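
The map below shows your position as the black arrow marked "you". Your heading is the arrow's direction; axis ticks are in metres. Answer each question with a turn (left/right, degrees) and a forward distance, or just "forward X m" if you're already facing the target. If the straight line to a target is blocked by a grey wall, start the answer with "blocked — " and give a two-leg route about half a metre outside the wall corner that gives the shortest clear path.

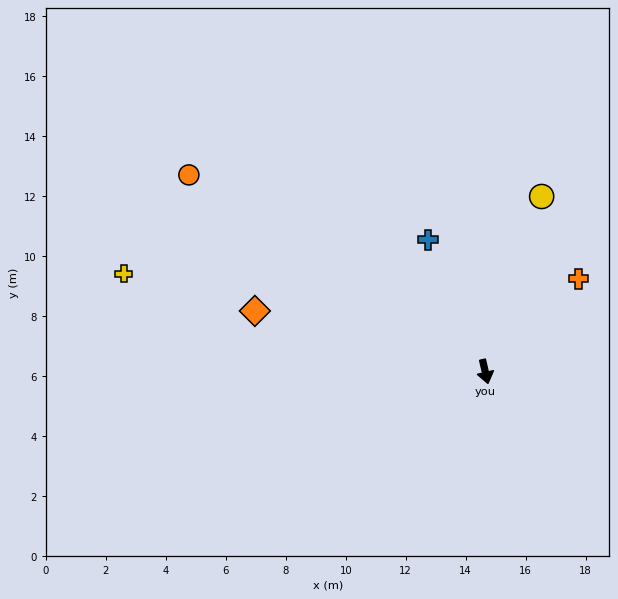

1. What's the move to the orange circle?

turn right 136°, forward 11.9 m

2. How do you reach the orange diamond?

turn right 118°, forward 7.9 m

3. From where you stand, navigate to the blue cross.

turn right 169°, forward 4.8 m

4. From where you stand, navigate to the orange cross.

turn left 122°, forward 4.4 m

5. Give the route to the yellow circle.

turn left 149°, forward 6.1 m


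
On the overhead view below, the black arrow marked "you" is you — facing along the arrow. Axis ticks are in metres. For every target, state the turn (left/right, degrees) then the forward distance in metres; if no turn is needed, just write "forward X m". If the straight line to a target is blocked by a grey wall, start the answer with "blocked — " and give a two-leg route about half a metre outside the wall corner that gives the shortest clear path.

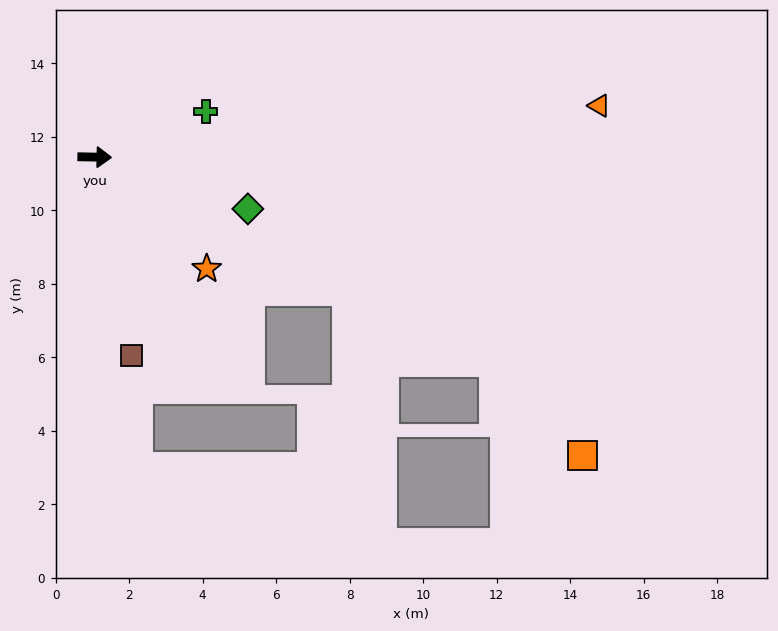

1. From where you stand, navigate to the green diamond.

turn right 18°, forward 4.4 m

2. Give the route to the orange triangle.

turn left 7°, forward 13.8 m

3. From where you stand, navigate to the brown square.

turn right 78°, forward 5.5 m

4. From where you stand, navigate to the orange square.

blocked — turn right 26°, forward 12.2 m, then turn right 19°, forward 3.5 m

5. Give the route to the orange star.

turn right 44°, forward 4.3 m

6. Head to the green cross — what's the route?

turn left 23°, forward 3.3 m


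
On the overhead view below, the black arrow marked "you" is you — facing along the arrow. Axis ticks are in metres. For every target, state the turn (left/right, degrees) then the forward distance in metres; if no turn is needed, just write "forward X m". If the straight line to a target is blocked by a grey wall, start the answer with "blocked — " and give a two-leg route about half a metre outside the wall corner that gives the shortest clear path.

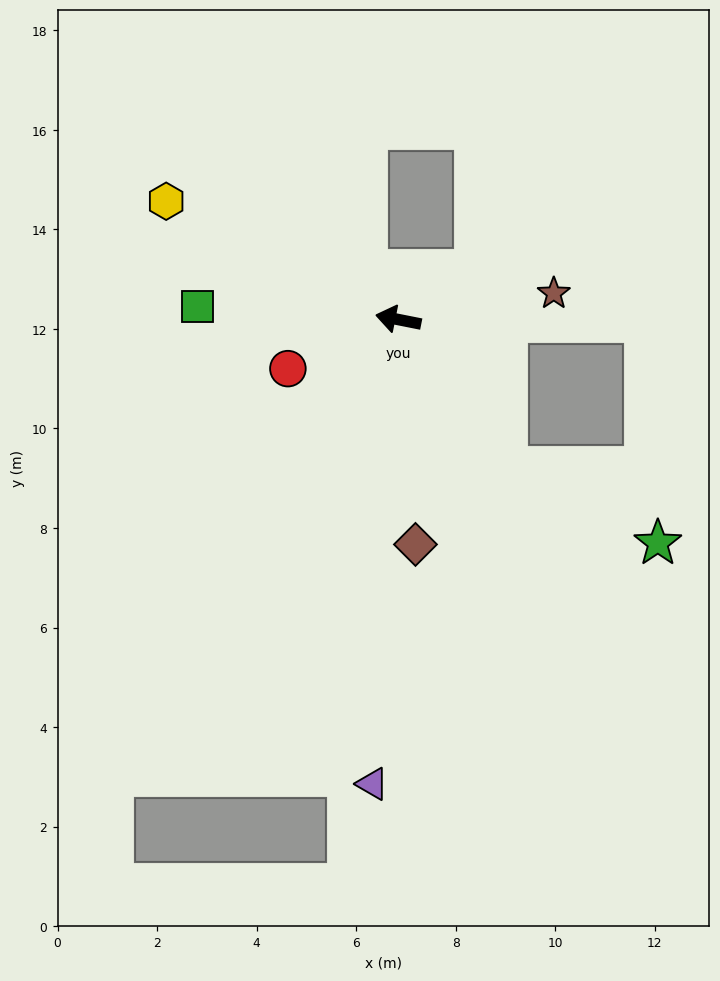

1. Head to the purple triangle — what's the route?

turn left 98°, forward 9.3 m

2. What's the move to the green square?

turn left 7°, forward 4.1 m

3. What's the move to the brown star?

turn right 159°, forward 3.2 m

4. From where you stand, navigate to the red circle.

turn left 35°, forward 2.4 m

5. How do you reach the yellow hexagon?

turn right 16°, forward 5.2 m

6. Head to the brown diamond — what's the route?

turn left 106°, forward 4.5 m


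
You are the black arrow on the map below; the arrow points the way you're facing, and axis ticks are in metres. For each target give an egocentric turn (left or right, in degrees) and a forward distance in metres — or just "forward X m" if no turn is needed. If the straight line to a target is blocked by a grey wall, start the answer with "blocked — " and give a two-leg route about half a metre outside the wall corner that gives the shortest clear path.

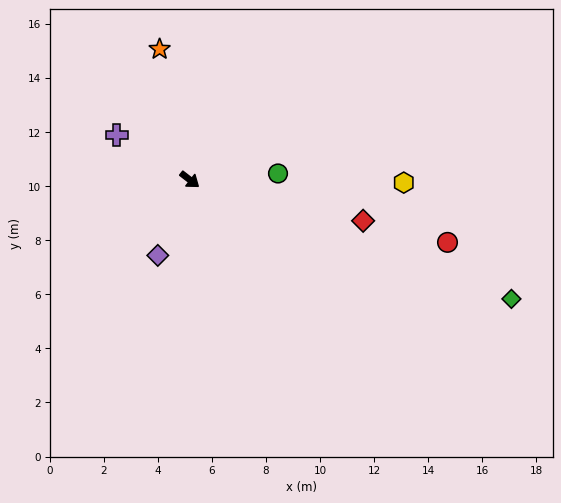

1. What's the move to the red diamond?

turn left 24°, forward 6.6 m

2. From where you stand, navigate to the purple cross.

turn right 174°, forward 3.2 m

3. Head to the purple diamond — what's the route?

turn right 75°, forward 3.0 m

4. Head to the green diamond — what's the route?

turn left 17°, forward 12.7 m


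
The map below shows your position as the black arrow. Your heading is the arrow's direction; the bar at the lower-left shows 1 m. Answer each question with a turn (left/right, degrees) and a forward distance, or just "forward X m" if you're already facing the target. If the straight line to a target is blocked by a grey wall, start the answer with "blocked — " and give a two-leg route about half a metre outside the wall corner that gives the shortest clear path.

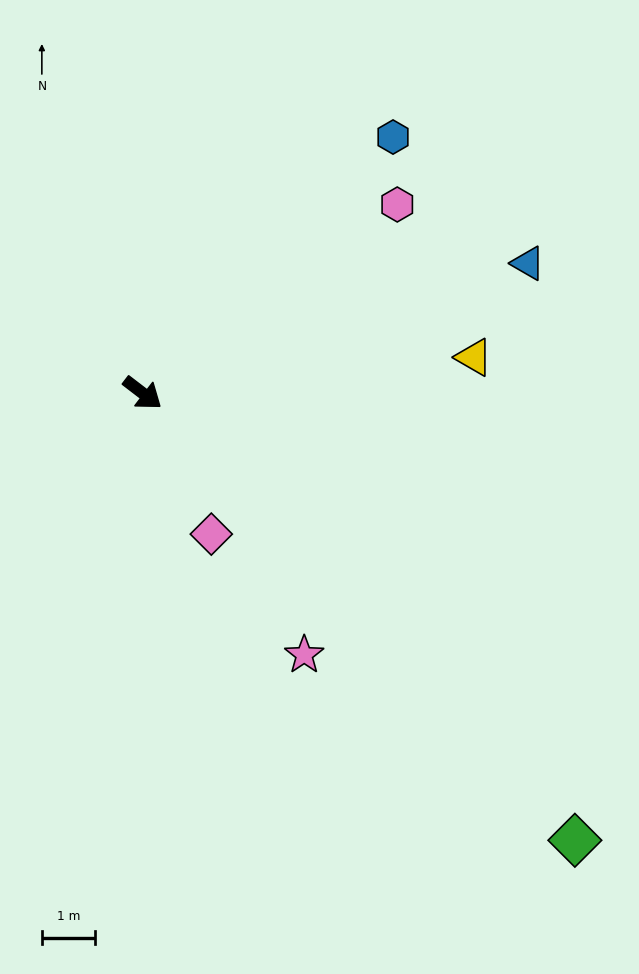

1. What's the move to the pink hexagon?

turn left 74°, forward 5.9 m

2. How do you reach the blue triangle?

turn left 56°, forward 7.6 m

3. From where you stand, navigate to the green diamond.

turn right 9°, forward 11.6 m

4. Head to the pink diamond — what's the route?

turn right 27°, forward 2.9 m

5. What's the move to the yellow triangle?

turn left 44°, forward 6.2 m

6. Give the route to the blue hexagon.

turn left 83°, forward 6.7 m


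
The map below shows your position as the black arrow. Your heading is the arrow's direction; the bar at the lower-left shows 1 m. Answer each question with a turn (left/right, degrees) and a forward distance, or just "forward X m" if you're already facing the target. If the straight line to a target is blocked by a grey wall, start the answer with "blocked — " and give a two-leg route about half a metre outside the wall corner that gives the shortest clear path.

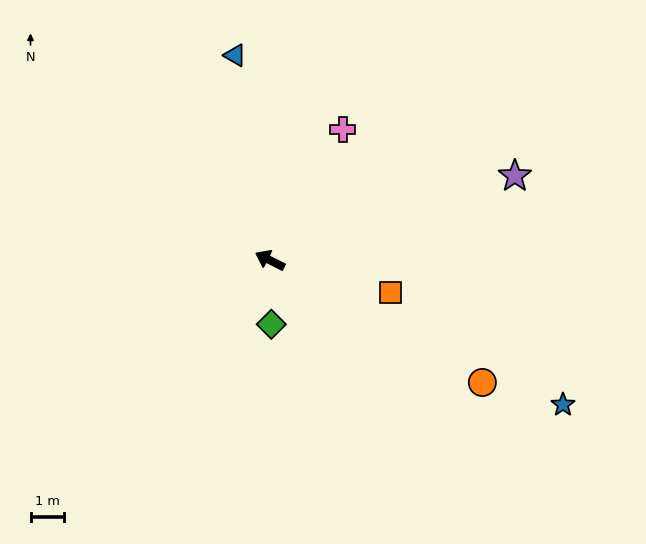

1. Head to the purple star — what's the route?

turn right 134°, forward 7.7 m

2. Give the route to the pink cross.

turn right 92°, forward 4.5 m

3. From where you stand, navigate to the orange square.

turn right 168°, forward 3.7 m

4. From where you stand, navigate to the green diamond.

turn left 118°, forward 1.9 m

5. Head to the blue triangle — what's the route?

turn right 54°, forward 6.2 m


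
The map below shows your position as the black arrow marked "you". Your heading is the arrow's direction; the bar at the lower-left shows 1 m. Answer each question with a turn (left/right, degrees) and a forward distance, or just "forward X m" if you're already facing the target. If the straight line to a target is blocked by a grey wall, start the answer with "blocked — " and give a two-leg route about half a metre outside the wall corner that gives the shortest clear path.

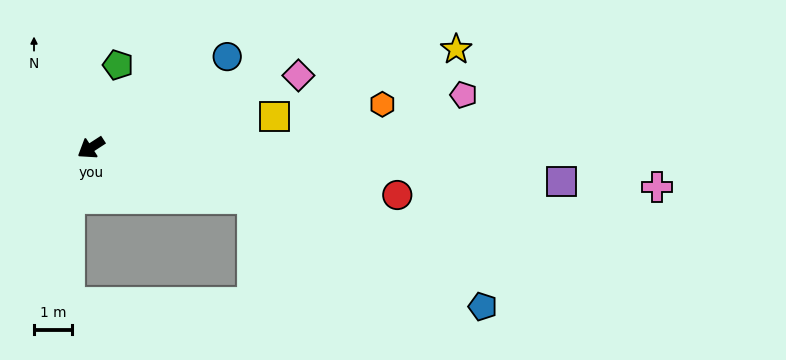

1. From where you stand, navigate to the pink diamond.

turn left 166°, forward 5.7 m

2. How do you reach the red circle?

turn left 138°, forward 8.1 m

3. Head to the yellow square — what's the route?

turn left 157°, forward 4.9 m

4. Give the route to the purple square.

turn left 143°, forward 12.3 m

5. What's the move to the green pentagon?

turn right 141°, forward 2.3 m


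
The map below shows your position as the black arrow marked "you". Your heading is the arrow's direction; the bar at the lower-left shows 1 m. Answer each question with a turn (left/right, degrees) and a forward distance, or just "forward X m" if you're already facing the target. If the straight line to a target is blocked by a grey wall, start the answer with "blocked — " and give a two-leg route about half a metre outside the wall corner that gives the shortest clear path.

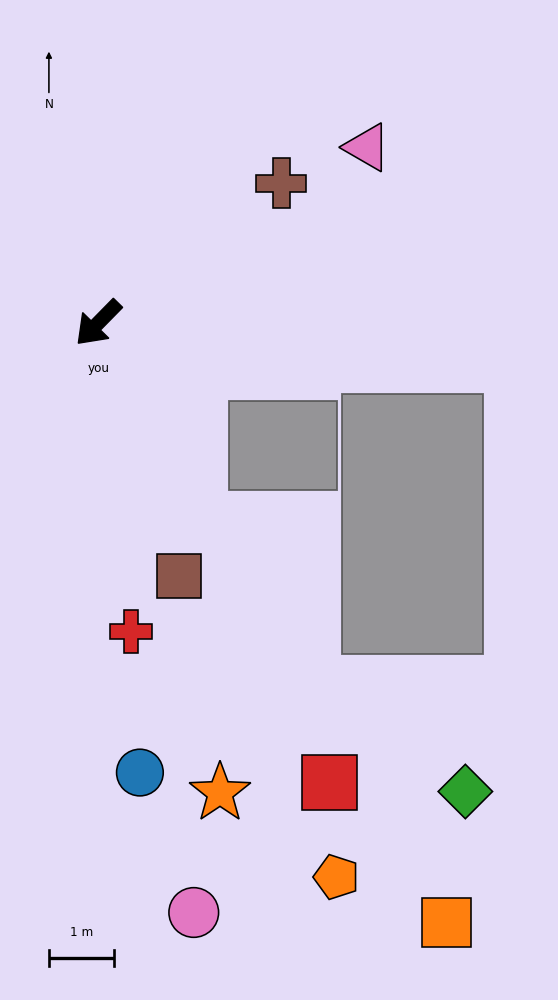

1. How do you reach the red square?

turn left 71°, forward 7.9 m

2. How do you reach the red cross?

turn left 51°, forward 4.7 m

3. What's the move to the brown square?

turn left 62°, forward 4.1 m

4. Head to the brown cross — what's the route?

turn left 172°, forward 3.5 m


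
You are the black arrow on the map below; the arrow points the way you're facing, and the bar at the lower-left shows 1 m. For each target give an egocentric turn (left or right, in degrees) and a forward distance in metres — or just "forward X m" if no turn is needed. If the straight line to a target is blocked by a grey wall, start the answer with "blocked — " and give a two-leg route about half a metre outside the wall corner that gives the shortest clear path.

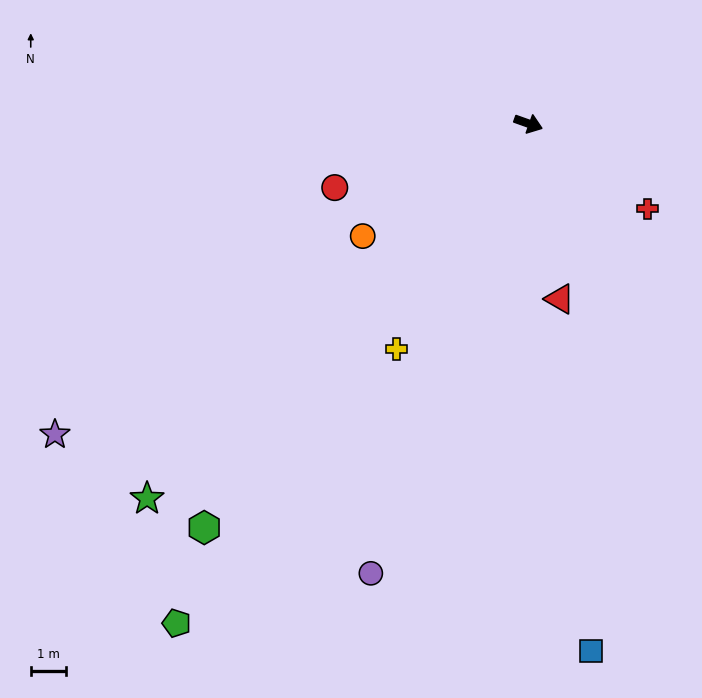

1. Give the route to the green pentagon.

turn right 106°, forward 17.3 m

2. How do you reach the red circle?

turn right 142°, forward 5.8 m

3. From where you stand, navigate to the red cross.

turn right 16°, forward 4.1 m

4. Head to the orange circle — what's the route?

turn right 126°, forward 5.7 m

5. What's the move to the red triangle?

turn right 60°, forward 5.0 m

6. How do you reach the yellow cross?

turn right 101°, forward 7.4 m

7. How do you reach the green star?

turn right 116°, forward 15.1 m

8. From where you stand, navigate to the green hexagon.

turn right 109°, forward 14.6 m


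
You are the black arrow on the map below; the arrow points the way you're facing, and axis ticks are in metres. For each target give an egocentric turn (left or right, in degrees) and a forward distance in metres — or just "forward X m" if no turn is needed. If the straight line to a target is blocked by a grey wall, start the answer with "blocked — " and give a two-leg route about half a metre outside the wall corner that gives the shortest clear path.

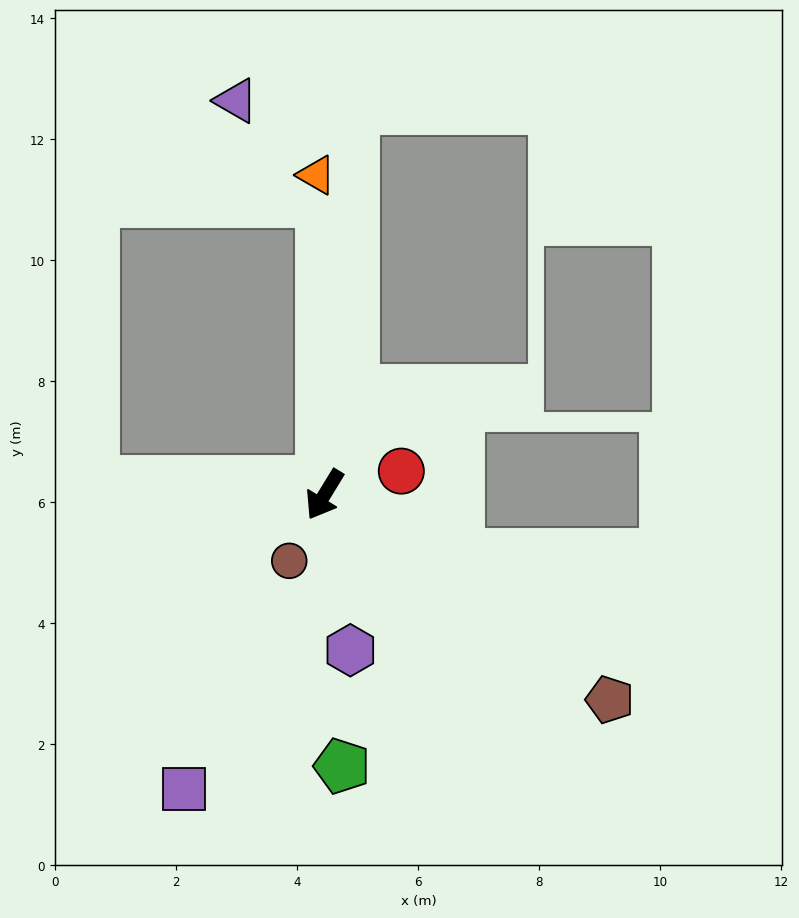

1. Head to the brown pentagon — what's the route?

turn left 86°, forward 5.8 m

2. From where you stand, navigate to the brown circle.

turn left 3°, forward 1.2 m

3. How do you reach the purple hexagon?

turn left 41°, forward 2.6 m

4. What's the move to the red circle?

turn left 138°, forward 1.3 m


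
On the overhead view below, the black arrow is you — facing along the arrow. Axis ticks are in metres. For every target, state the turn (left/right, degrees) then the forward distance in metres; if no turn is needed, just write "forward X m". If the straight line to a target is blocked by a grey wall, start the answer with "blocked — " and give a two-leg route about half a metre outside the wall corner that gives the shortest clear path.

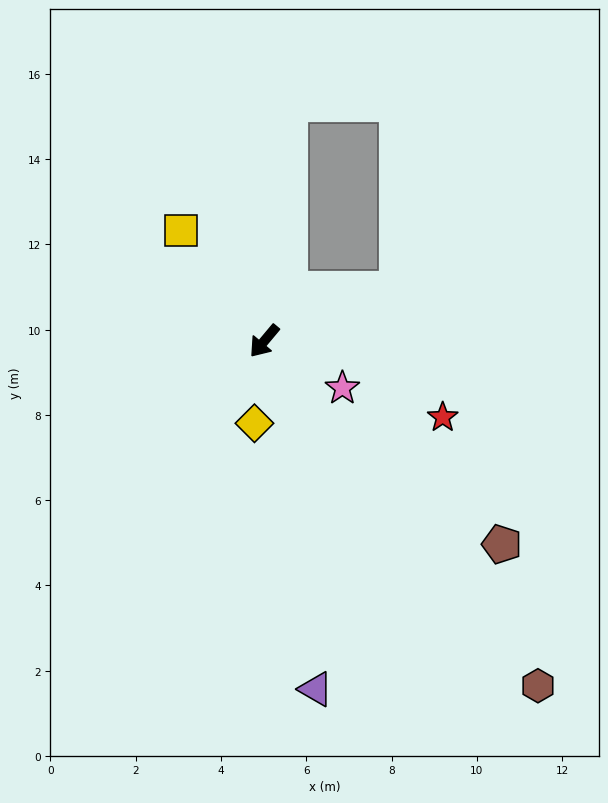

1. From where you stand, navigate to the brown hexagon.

turn left 78°, forward 10.3 m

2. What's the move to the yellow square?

turn right 103°, forward 3.2 m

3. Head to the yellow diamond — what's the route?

turn left 33°, forward 1.9 m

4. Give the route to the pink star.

turn left 99°, forward 2.1 m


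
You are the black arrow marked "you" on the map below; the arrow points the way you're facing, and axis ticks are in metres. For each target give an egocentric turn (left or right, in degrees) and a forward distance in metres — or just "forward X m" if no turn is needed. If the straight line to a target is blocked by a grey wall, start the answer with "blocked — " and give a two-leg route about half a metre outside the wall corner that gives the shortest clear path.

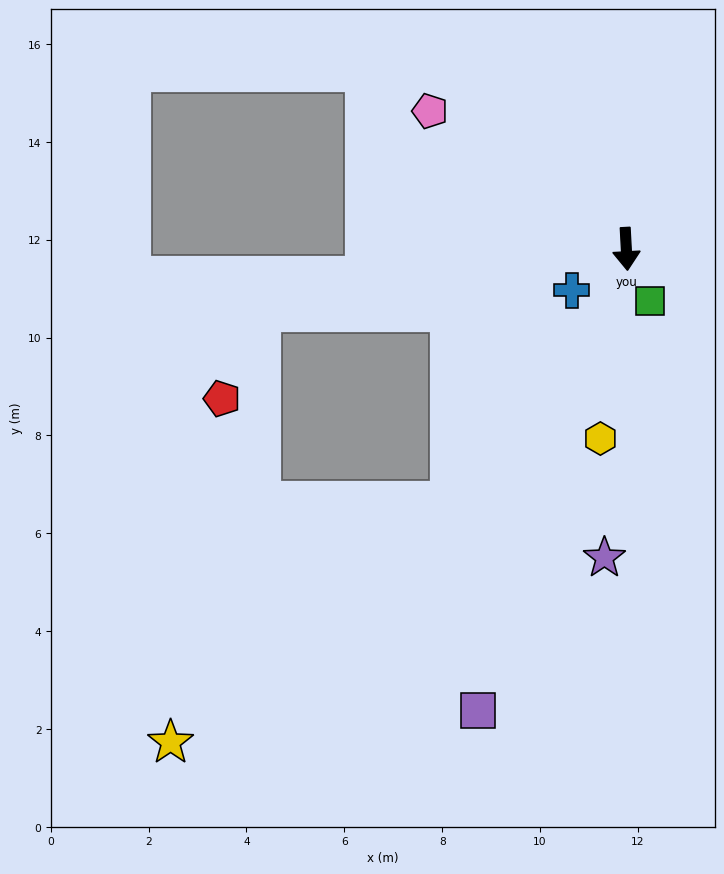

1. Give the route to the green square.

turn left 21°, forward 1.2 m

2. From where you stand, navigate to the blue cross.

turn right 56°, forward 1.4 m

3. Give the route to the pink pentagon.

turn right 128°, forward 4.9 m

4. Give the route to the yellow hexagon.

turn right 11°, forward 3.9 m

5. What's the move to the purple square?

turn right 21°, forward 9.9 m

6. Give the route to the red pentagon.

blocked — turn right 83°, forward 7.6 m, then turn left 56°, forward 2.0 m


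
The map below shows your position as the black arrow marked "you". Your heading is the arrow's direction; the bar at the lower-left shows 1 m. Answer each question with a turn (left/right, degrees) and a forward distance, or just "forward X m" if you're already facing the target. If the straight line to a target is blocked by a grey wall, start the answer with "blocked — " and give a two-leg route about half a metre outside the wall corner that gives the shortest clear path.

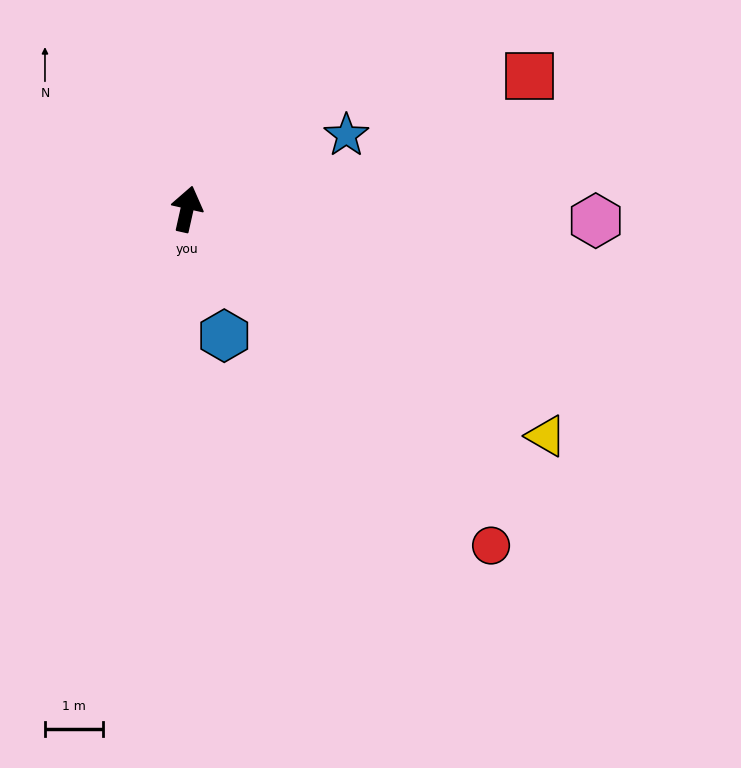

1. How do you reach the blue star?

turn right 53°, forward 3.0 m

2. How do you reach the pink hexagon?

turn right 79°, forward 7.0 m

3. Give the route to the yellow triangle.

turn right 110°, forward 7.3 m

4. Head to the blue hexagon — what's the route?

turn right 151°, forward 2.3 m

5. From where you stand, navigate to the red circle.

turn right 125°, forward 7.8 m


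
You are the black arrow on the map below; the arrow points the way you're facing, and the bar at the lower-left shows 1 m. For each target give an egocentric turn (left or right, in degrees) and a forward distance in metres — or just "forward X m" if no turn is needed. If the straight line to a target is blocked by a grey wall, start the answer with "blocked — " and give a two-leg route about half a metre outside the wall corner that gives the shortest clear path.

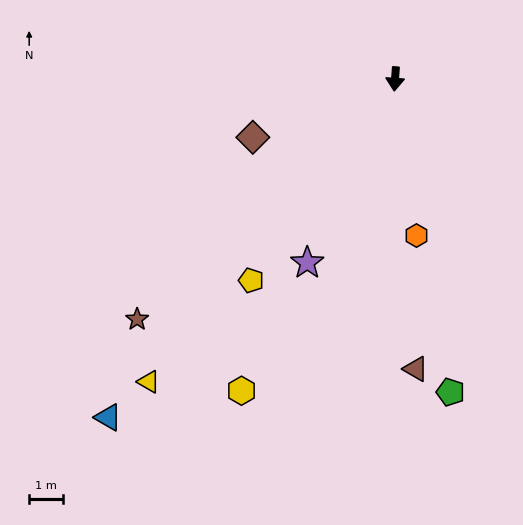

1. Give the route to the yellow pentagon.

turn right 32°, forward 7.4 m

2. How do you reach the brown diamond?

turn right 64°, forward 4.6 m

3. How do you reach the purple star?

turn right 22°, forward 6.1 m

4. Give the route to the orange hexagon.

turn left 12°, forward 4.7 m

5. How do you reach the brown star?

turn right 43°, forward 10.5 m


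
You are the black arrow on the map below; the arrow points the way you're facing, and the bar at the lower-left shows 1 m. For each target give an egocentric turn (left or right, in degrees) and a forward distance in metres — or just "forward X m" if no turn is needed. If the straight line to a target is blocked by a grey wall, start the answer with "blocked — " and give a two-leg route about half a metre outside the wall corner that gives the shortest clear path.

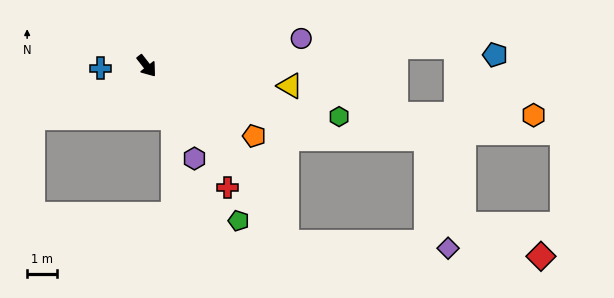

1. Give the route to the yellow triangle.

turn left 44°, forward 4.8 m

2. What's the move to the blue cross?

turn right 125°, forward 1.5 m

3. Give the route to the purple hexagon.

turn right 11°, forward 3.5 m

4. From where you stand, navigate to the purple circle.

turn left 62°, forward 5.3 m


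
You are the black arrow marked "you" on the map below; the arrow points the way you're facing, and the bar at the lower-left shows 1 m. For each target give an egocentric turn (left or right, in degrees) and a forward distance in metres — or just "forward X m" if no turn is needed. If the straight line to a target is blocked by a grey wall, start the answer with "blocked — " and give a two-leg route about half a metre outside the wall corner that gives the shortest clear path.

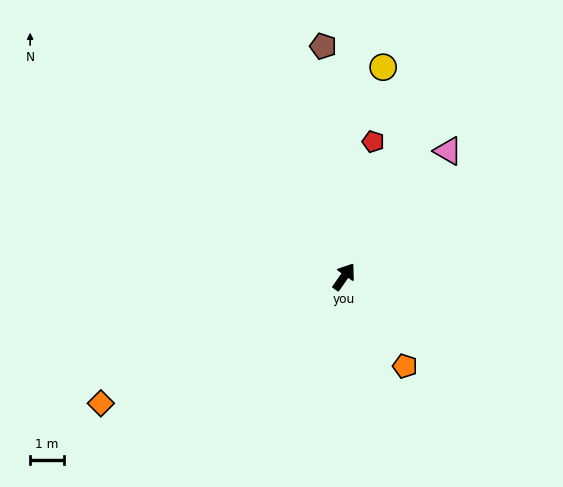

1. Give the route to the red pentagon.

turn left 23°, forward 4.1 m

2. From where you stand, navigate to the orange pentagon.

turn right 111°, forward 3.2 m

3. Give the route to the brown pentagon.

turn left 40°, forward 6.8 m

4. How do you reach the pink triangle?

turn right 5°, forward 4.8 m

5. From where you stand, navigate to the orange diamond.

turn left 152°, forward 8.1 m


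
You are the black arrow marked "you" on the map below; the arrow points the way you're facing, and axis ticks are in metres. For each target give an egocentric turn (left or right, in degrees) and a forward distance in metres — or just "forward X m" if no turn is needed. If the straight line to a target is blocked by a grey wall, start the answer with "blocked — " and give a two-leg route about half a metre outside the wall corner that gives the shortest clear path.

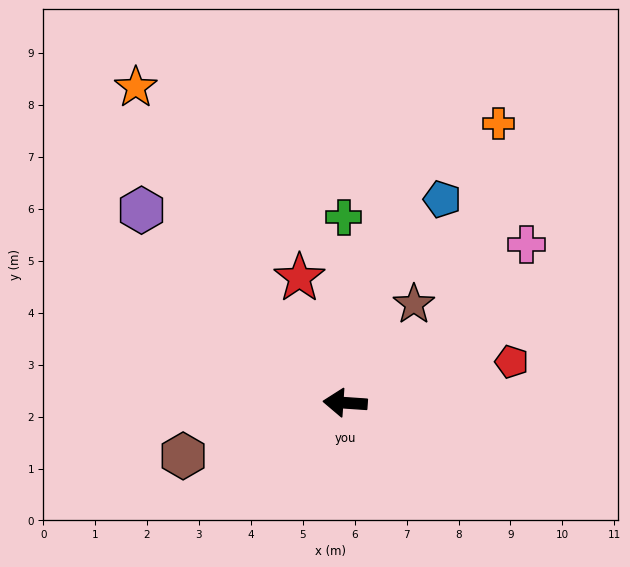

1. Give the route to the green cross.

turn right 86°, forward 3.6 m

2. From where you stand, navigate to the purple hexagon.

turn right 40°, forward 5.4 m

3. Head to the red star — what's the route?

turn right 66°, forward 2.6 m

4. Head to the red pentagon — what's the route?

turn right 162°, forward 3.3 m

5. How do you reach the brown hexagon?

turn left 22°, forward 3.3 m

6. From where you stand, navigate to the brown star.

turn right 121°, forward 2.3 m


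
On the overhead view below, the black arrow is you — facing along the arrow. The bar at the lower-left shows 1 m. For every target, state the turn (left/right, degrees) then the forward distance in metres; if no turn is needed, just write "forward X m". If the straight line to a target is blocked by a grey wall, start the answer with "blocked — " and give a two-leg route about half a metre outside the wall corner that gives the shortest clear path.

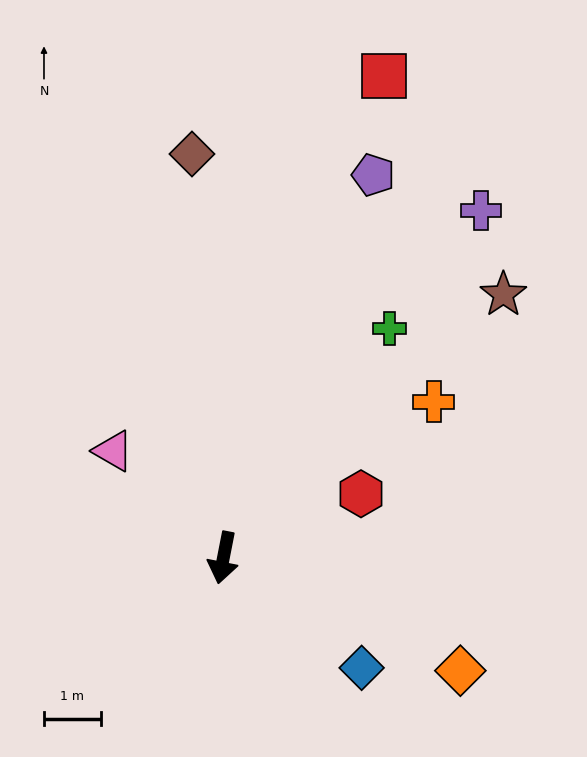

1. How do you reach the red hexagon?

turn left 126°, forward 2.7 m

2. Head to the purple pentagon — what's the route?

turn left 170°, forward 7.3 m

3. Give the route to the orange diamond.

turn left 76°, forward 4.6 m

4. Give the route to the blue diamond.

turn left 63°, forward 3.1 m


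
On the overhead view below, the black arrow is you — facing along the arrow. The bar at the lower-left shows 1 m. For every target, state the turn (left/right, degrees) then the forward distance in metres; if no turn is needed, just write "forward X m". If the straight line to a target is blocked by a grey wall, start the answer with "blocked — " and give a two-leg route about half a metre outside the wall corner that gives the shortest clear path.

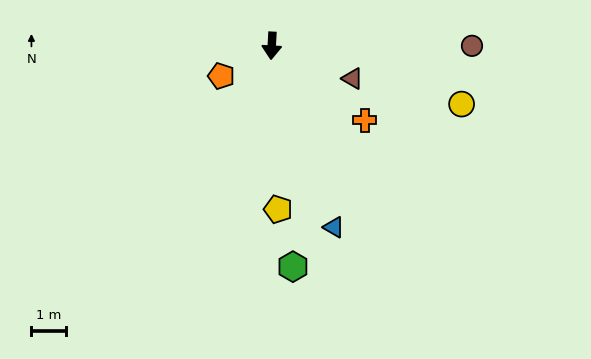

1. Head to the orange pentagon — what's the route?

turn right 56°, forward 1.7 m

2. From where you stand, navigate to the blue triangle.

turn left 22°, forward 5.5 m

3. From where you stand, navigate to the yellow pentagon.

turn left 5°, forward 4.7 m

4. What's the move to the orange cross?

turn left 55°, forward 3.4 m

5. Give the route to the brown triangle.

turn left 71°, forward 2.5 m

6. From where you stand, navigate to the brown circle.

turn left 93°, forward 5.7 m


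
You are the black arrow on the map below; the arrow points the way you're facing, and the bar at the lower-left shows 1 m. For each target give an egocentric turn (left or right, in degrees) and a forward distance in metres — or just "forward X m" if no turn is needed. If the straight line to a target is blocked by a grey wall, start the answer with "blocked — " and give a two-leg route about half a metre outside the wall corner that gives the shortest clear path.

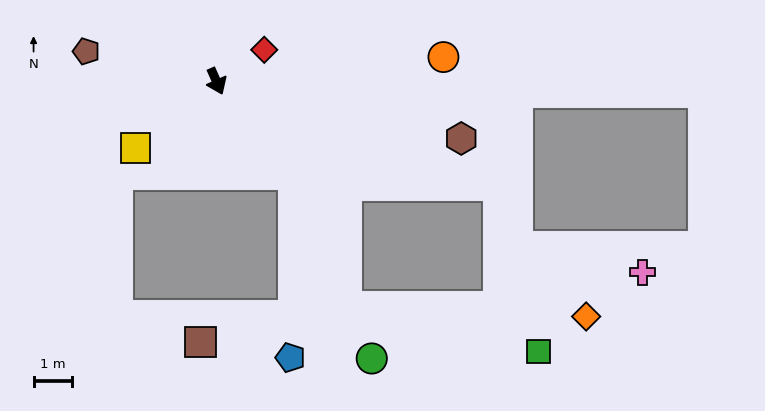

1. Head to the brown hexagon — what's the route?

turn left 53°, forward 6.6 m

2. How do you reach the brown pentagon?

turn right 127°, forward 3.5 m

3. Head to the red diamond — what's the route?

turn left 100°, forward 1.5 m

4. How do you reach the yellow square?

turn right 74°, forward 2.7 m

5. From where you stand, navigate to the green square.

blocked — turn left 46°, forward 7.9 m, then turn right 57°, forward 4.5 m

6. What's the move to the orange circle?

turn left 72°, forward 6.0 m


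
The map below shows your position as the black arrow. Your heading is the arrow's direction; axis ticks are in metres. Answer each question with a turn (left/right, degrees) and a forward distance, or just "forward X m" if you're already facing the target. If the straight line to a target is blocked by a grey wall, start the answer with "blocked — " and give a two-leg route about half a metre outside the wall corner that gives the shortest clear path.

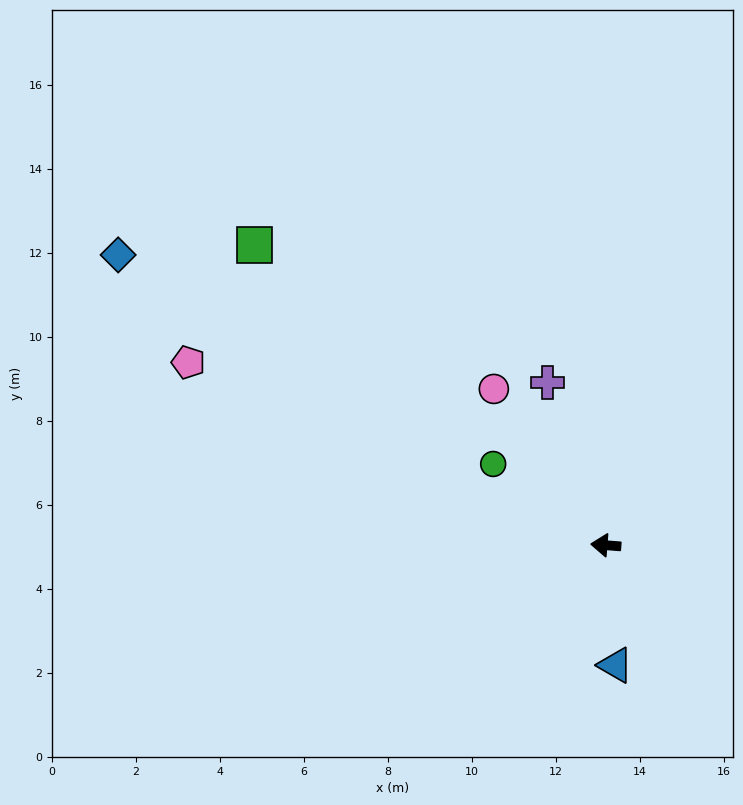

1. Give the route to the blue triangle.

turn left 99°, forward 2.9 m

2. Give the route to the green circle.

turn right 31°, forward 3.3 m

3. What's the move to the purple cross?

turn right 66°, forward 4.1 m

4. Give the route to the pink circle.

turn right 50°, forward 4.6 m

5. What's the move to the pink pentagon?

turn right 19°, forward 10.9 m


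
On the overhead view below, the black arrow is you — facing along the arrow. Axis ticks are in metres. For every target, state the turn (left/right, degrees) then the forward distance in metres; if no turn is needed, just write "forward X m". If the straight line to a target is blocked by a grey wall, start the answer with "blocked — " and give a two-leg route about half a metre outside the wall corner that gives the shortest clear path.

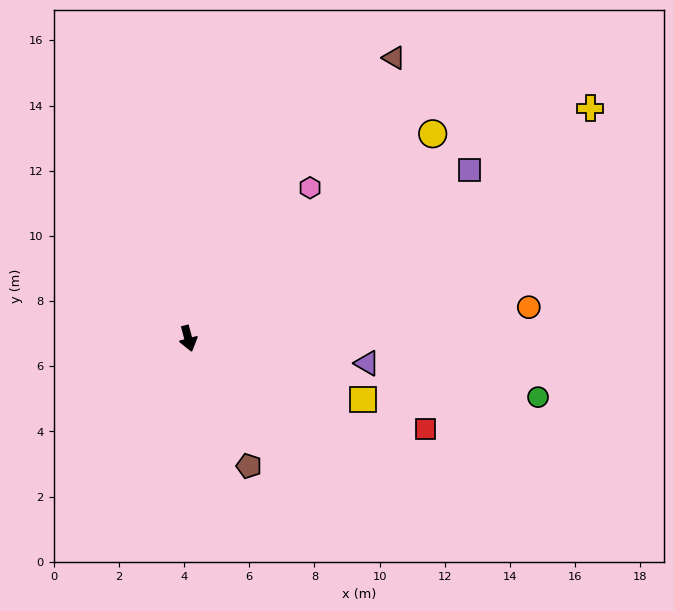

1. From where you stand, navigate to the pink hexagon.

turn left 126°, forward 5.9 m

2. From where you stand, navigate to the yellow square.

turn left 56°, forward 5.7 m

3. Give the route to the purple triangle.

turn left 67°, forward 5.5 m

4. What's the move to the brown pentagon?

turn left 11°, forward 4.3 m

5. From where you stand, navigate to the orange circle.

turn left 80°, forward 10.5 m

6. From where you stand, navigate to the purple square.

turn left 106°, forward 10.1 m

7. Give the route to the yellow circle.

turn left 115°, forward 9.8 m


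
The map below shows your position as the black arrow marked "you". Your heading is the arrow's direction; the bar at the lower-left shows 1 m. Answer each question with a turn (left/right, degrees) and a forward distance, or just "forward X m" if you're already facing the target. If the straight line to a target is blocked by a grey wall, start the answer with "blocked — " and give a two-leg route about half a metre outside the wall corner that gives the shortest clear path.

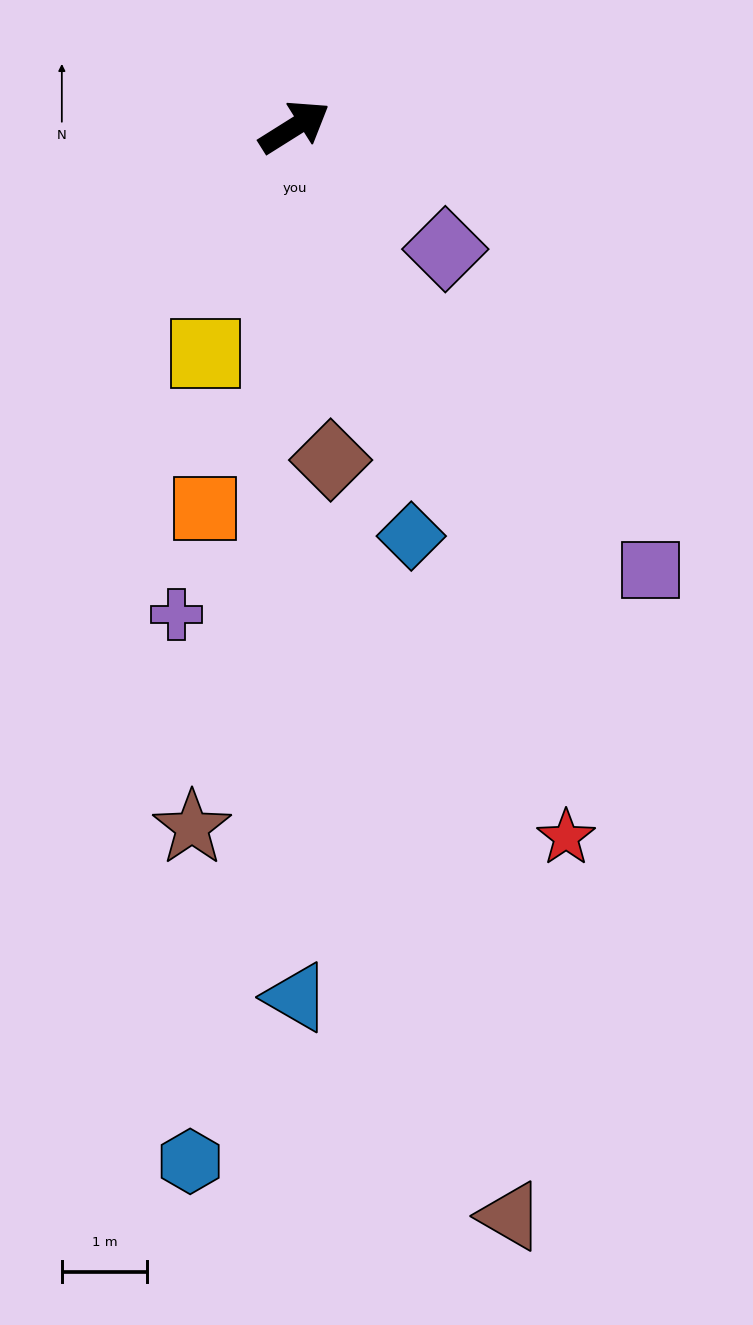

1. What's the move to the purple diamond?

turn right 71°, forward 2.3 m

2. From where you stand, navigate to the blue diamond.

turn right 106°, forward 5.0 m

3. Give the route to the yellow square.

turn right 144°, forward 2.9 m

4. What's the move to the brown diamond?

turn right 116°, forward 3.9 m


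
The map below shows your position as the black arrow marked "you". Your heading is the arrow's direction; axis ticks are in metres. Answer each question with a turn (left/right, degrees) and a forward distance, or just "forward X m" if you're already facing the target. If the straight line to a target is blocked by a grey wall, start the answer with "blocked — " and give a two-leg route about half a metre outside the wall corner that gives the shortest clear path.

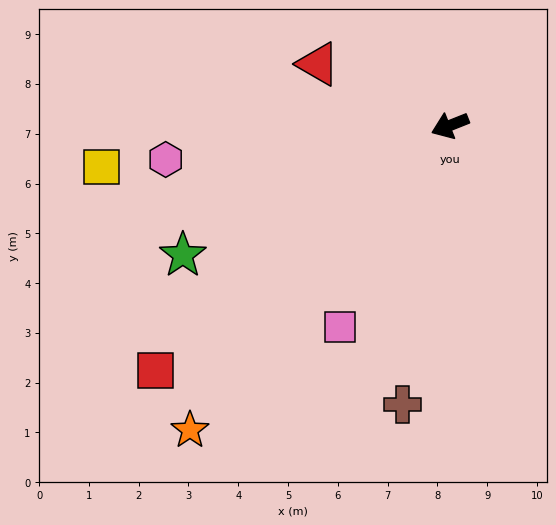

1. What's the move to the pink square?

turn left 40°, forward 4.6 m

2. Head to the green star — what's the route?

turn left 4°, forward 6.0 m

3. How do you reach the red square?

turn left 18°, forward 7.7 m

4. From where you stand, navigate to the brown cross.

turn left 59°, forward 5.7 m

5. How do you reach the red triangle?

turn right 47°, forward 2.9 m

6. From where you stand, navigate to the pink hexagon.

turn right 15°, forward 5.8 m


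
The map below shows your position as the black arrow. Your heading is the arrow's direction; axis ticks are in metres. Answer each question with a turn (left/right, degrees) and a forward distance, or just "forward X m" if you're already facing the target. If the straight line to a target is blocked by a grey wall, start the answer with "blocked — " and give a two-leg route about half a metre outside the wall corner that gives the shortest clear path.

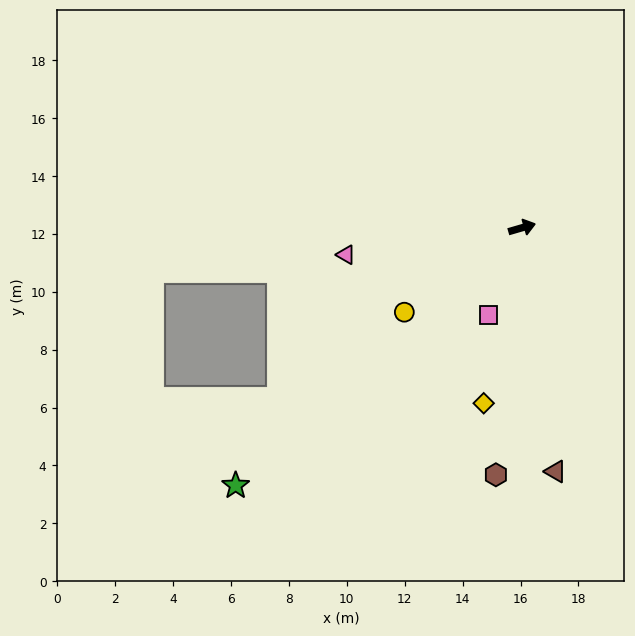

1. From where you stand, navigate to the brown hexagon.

turn right 112°, forward 8.6 m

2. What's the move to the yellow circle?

turn right 161°, forward 5.0 m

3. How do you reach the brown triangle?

turn right 98°, forward 8.5 m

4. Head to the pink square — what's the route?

turn right 127°, forward 3.2 m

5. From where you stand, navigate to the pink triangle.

turn left 173°, forward 6.1 m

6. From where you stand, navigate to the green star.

turn right 154°, forward 13.3 m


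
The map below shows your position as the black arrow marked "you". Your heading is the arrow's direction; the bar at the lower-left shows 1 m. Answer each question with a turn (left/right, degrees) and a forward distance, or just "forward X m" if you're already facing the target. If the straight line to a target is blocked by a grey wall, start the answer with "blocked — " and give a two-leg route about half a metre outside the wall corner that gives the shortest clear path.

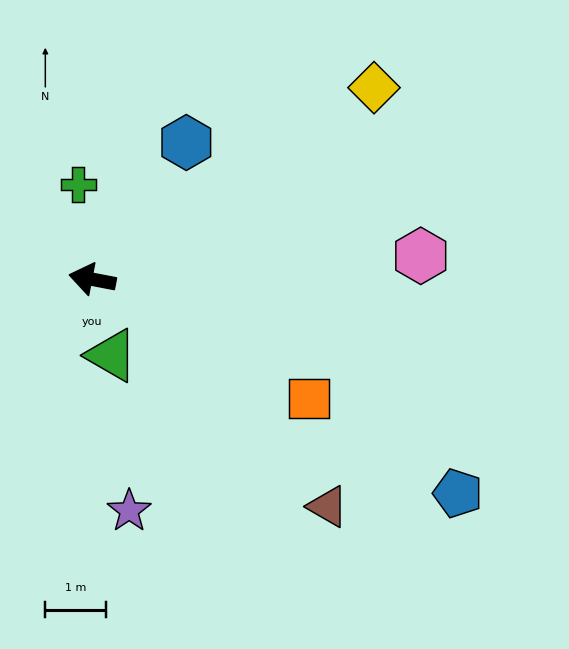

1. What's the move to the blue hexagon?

turn right 114°, forward 2.7 m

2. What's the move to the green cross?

turn right 71°, forward 1.6 m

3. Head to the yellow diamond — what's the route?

turn right 135°, forward 5.6 m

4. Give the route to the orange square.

turn left 162°, forward 4.1 m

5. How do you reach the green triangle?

turn left 115°, forward 1.3 m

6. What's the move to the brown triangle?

turn left 147°, forward 5.4 m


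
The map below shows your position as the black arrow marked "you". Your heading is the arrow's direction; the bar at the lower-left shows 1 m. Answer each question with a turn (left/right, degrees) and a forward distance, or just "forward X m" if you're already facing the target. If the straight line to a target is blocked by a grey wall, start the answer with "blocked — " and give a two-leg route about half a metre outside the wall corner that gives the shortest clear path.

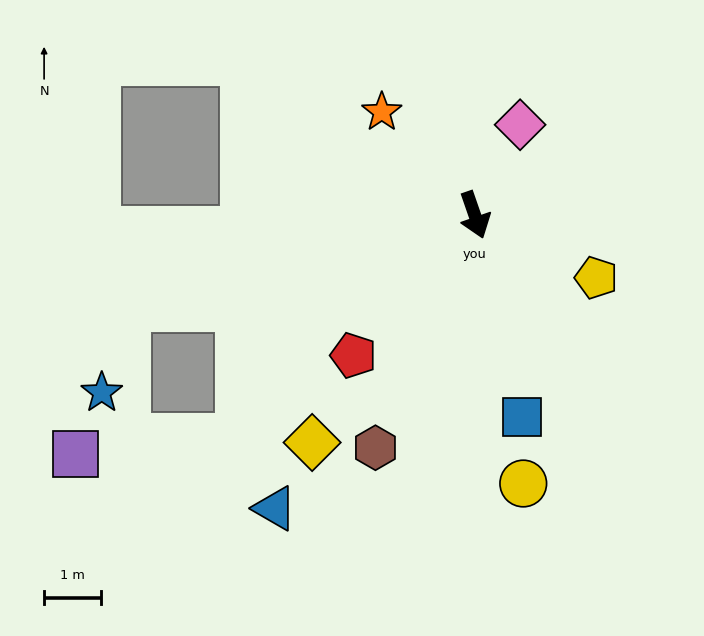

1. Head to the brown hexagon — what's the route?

turn right 42°, forward 4.5 m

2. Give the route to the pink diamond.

turn left 134°, forward 1.8 m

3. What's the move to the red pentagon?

turn right 60°, forward 3.3 m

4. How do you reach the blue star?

blocked — turn right 94°, forward 6.4 m, then turn left 58°, forward 1.6 m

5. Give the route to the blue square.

turn right 6°, forward 3.7 m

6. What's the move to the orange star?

turn right 157°, forward 2.5 m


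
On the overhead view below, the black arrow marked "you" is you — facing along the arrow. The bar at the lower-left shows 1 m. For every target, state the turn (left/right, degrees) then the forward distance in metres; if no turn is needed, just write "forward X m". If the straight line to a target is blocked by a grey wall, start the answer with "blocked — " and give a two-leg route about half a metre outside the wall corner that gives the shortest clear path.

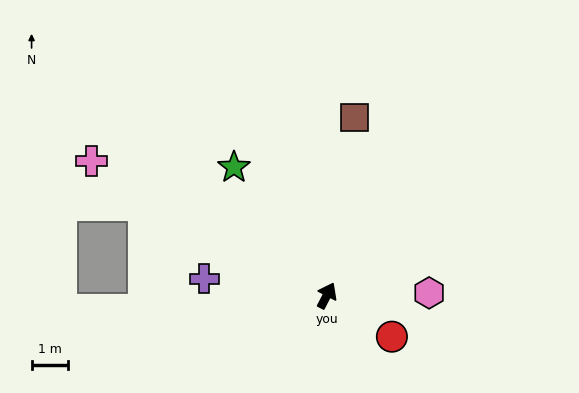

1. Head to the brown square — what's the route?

turn left 19°, forward 5.0 m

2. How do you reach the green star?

turn left 63°, forward 4.4 m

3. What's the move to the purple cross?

turn left 109°, forward 3.4 m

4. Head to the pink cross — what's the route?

turn left 88°, forward 7.5 m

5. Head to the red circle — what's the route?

turn right 95°, forward 2.1 m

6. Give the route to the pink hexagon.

turn right 61°, forward 2.8 m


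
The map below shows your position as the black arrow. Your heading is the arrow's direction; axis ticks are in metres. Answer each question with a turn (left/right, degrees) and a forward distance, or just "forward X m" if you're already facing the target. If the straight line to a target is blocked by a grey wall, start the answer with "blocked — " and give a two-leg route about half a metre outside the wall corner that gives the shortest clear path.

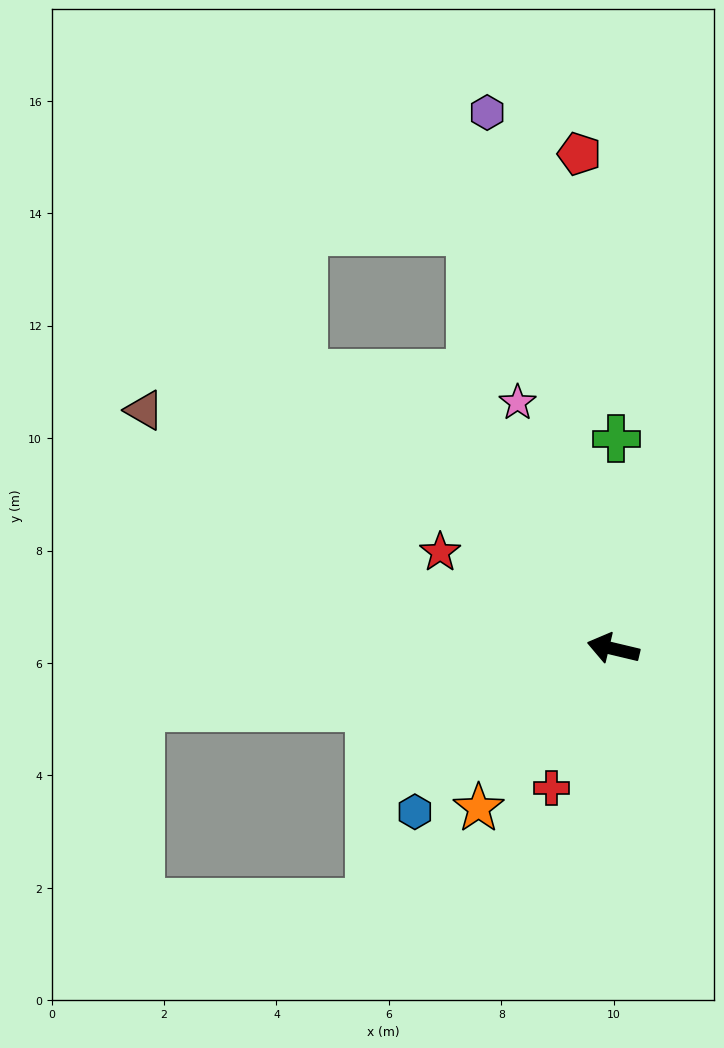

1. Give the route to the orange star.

turn left 63°, forward 3.7 m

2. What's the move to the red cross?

turn left 79°, forward 2.7 m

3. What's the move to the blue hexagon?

turn left 53°, forward 4.6 m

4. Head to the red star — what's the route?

turn right 16°, forward 3.5 m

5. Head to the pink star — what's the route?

turn right 55°, forward 4.7 m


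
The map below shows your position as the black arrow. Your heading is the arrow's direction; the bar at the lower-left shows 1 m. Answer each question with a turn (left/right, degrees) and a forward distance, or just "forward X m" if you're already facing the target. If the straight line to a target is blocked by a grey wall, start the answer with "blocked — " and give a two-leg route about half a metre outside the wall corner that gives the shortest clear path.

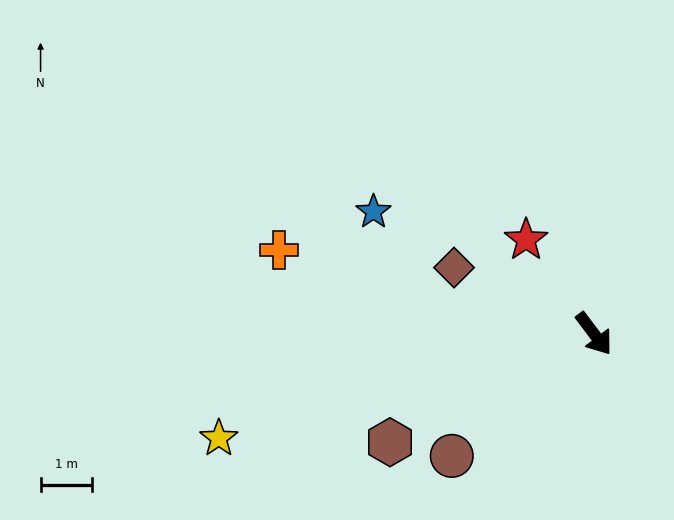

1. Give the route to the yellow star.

turn right 111°, forward 7.5 m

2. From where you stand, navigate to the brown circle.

turn right 86°, forward 3.6 m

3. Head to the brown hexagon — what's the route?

turn right 99°, forward 4.5 m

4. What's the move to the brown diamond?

turn right 152°, forward 3.0 m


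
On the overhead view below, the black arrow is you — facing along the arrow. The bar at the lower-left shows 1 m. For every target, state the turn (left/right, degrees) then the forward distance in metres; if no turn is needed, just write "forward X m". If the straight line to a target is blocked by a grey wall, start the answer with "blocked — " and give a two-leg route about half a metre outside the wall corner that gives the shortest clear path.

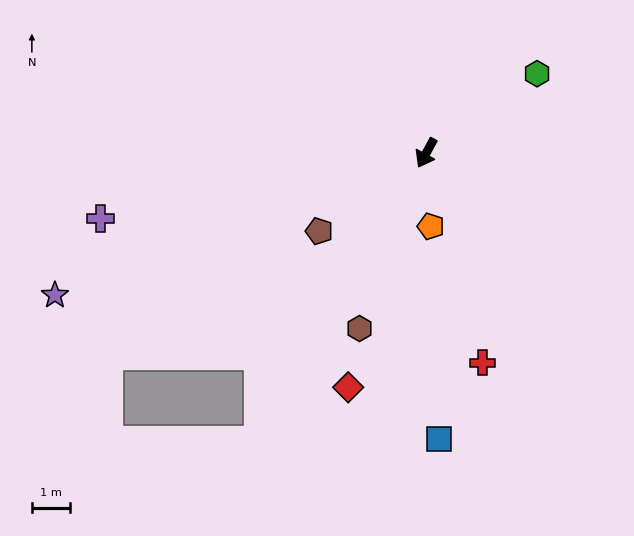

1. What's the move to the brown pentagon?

turn right 25°, forward 3.5 m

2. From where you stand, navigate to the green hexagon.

turn left 154°, forward 3.6 m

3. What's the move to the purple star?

turn right 40°, forward 10.5 m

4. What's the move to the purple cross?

turn right 50°, forward 8.8 m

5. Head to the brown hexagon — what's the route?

turn left 8°, forward 5.0 m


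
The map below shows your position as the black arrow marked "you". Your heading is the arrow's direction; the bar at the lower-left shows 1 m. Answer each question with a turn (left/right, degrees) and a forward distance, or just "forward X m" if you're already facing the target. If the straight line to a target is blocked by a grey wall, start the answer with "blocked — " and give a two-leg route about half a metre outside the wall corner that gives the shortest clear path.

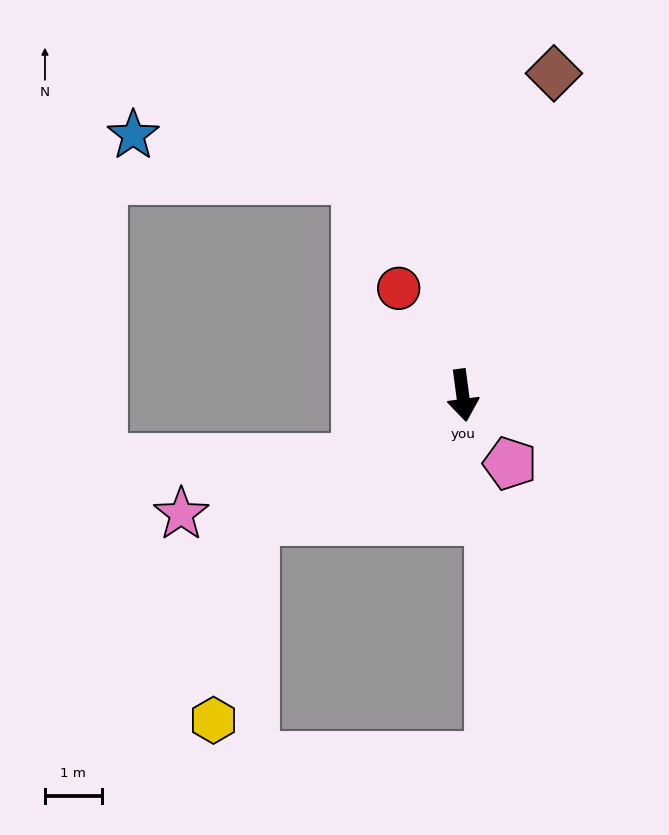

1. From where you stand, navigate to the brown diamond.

turn left 157°, forward 5.9 m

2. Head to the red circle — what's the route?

turn right 157°, forward 2.2 m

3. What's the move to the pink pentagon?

turn left 27°, forward 1.5 m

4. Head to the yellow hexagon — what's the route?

blocked — turn right 66°, forward 4.3 m, then turn left 46°, forward 3.6 m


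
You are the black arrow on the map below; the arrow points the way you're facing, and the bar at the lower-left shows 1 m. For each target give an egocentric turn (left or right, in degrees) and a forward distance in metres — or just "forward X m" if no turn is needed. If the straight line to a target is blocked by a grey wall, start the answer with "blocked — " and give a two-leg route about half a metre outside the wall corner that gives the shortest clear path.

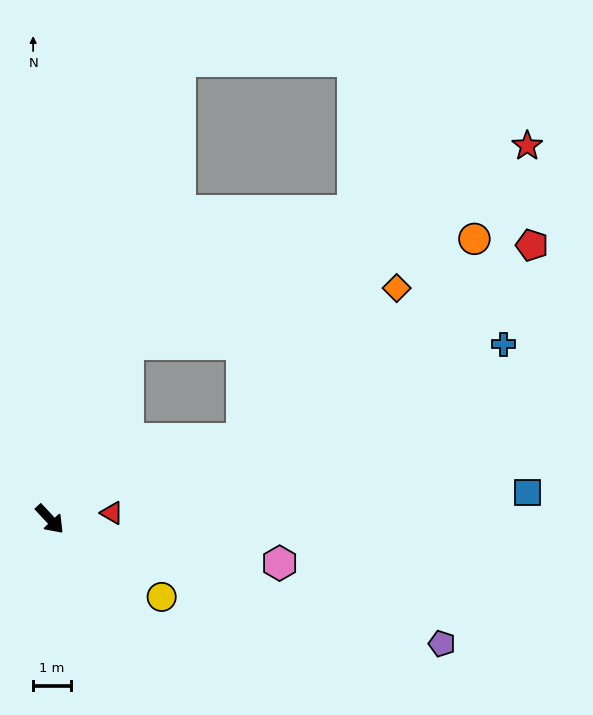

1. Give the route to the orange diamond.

blocked — turn left 113°, forward 5.1 m, then turn right 54°, forward 7.3 m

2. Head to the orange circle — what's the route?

blocked — turn left 113°, forward 5.1 m, then turn right 49°, forward 9.6 m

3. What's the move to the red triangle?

turn left 53°, forward 1.7 m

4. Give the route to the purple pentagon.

turn left 29°, forward 10.9 m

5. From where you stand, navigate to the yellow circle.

turn left 12°, forward 3.6 m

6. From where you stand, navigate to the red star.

blocked — turn left 113°, forward 5.1 m, then turn right 40°, forward 11.8 m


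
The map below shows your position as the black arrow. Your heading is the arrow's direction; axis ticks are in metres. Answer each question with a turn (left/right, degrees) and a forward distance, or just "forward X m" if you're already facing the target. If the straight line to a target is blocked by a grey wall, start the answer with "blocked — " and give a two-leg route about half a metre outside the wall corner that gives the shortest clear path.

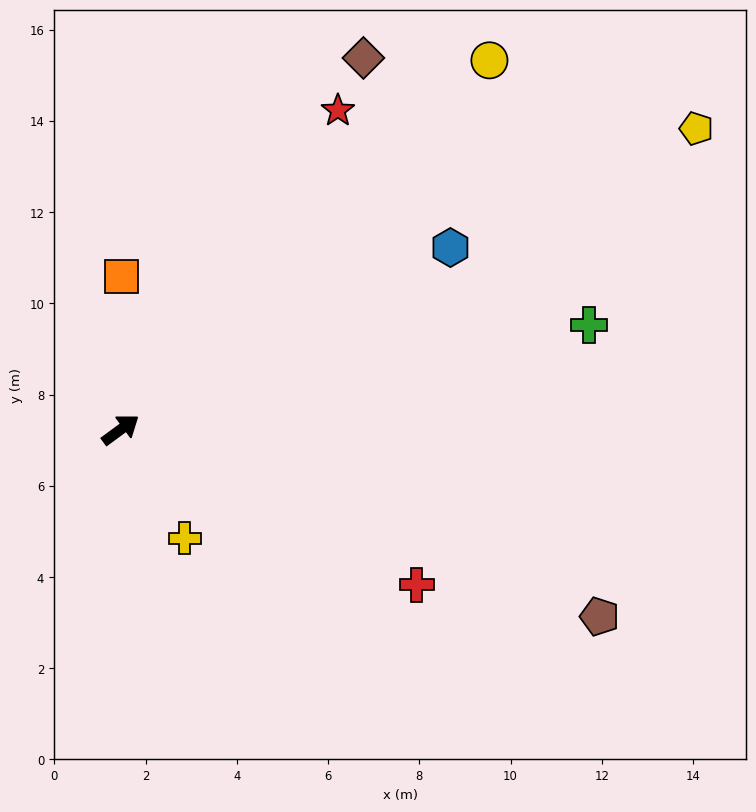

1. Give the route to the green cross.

turn right 24°, forward 10.5 m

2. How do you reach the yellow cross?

turn right 96°, forward 2.8 m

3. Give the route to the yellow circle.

turn left 9°, forward 11.4 m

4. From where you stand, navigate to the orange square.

turn left 53°, forward 3.4 m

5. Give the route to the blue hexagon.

turn right 7°, forward 8.3 m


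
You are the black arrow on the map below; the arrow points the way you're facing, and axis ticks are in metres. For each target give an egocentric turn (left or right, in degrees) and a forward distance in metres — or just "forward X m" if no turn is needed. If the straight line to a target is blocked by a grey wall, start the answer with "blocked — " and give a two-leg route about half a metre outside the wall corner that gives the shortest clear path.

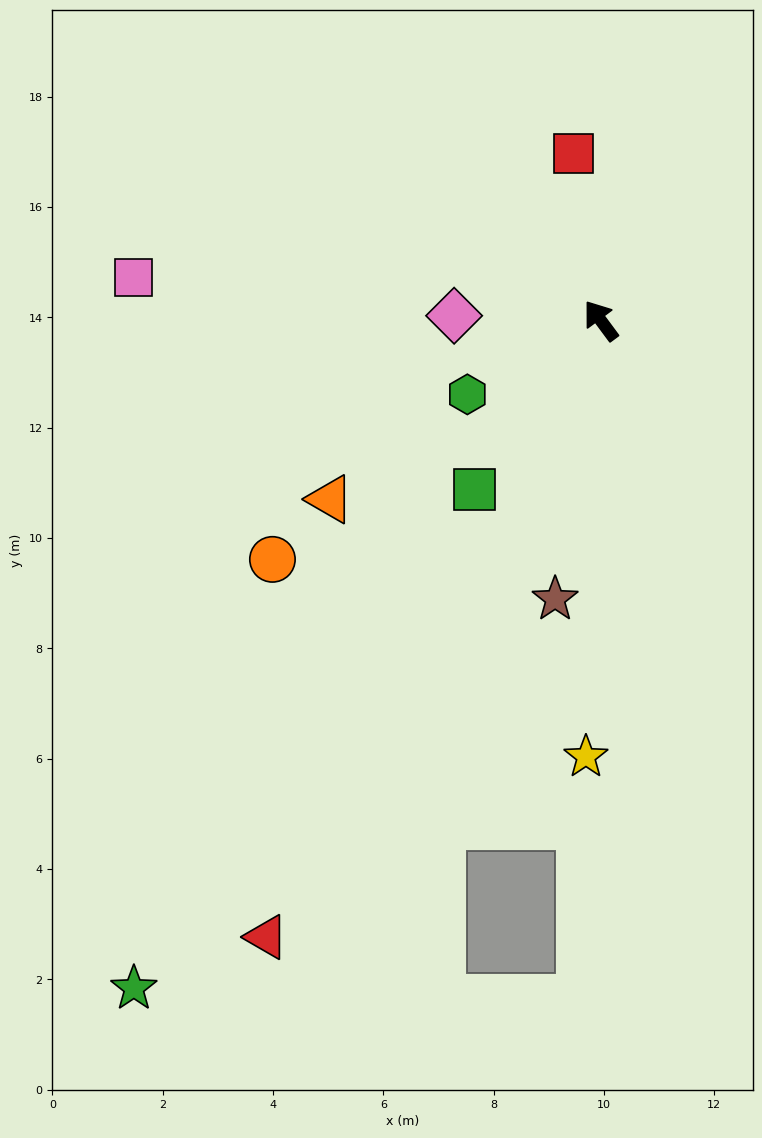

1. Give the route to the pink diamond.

turn left 52°, forward 2.7 m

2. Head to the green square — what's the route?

turn left 107°, forward 3.8 m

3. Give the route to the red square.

turn right 27°, forward 3.1 m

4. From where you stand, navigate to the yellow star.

turn left 142°, forward 7.9 m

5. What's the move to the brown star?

turn left 134°, forward 5.1 m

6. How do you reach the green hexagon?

turn left 82°, forward 2.8 m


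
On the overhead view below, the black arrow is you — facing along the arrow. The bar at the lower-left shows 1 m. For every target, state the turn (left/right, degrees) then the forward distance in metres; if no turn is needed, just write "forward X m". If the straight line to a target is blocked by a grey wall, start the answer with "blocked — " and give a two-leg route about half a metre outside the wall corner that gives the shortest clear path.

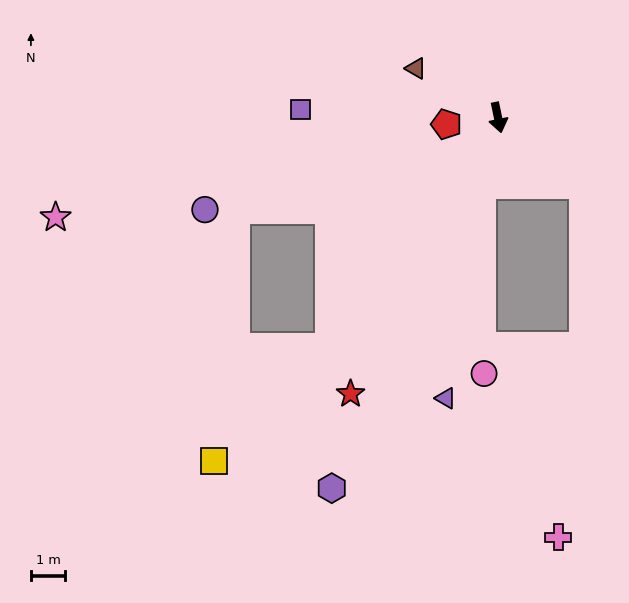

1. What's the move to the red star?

turn right 40°, forward 9.1 m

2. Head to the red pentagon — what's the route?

turn right 94°, forward 1.5 m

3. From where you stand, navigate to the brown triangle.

turn right 133°, forward 2.8 m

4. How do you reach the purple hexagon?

turn right 36°, forward 11.8 m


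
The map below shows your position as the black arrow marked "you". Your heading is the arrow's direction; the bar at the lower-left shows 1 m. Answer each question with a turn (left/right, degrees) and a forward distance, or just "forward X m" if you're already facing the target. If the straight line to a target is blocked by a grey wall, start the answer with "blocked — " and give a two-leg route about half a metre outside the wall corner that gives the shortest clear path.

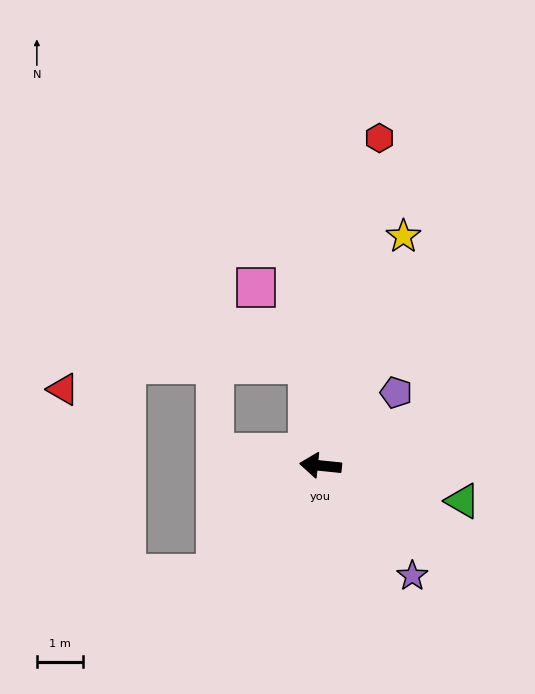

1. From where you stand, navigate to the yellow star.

turn right 104°, forward 5.3 m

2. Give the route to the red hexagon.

turn right 94°, forward 7.2 m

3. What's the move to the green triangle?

turn left 172°, forward 3.2 m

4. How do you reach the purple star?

turn left 136°, forward 3.1 m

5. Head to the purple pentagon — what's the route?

turn right 130°, forward 2.3 m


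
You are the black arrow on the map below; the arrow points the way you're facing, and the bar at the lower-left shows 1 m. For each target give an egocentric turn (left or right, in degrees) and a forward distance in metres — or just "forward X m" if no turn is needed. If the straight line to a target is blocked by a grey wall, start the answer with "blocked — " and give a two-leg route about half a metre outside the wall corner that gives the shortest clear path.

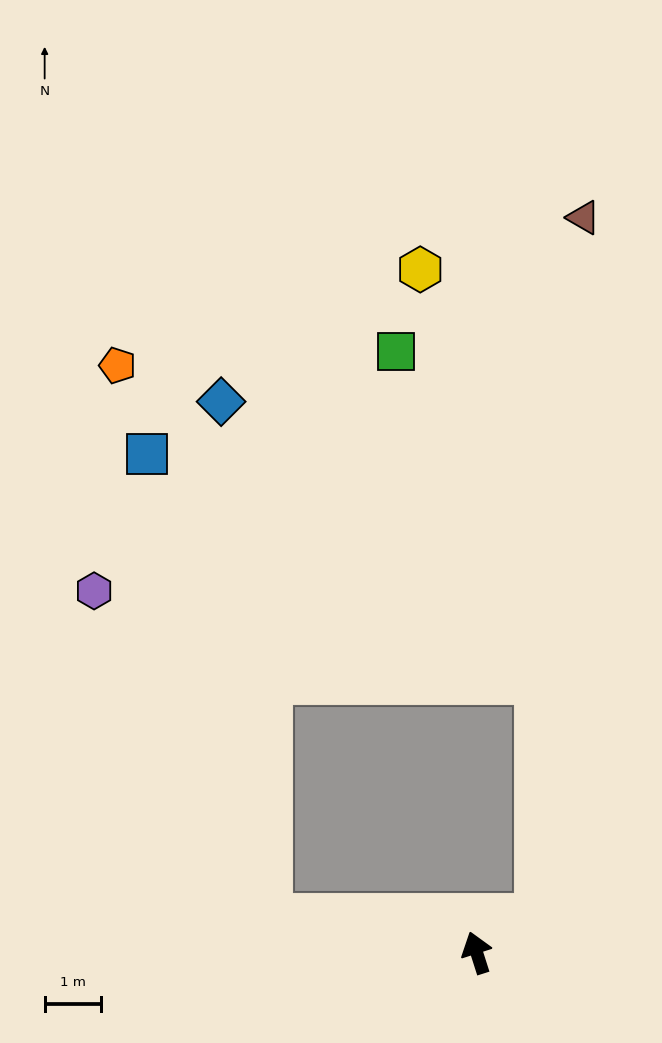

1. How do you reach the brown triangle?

blocked — turn right 78°, forward 1.3 m, then turn left 57°, forward 12.4 m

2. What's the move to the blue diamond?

blocked — turn left 63°, forward 3.7 m, then turn right 75°, forward 9.2 m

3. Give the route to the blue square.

blocked — turn left 63°, forward 3.7 m, then turn right 66°, forward 8.5 m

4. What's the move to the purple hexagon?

blocked — turn left 63°, forward 3.7 m, then turn right 53°, forward 6.6 m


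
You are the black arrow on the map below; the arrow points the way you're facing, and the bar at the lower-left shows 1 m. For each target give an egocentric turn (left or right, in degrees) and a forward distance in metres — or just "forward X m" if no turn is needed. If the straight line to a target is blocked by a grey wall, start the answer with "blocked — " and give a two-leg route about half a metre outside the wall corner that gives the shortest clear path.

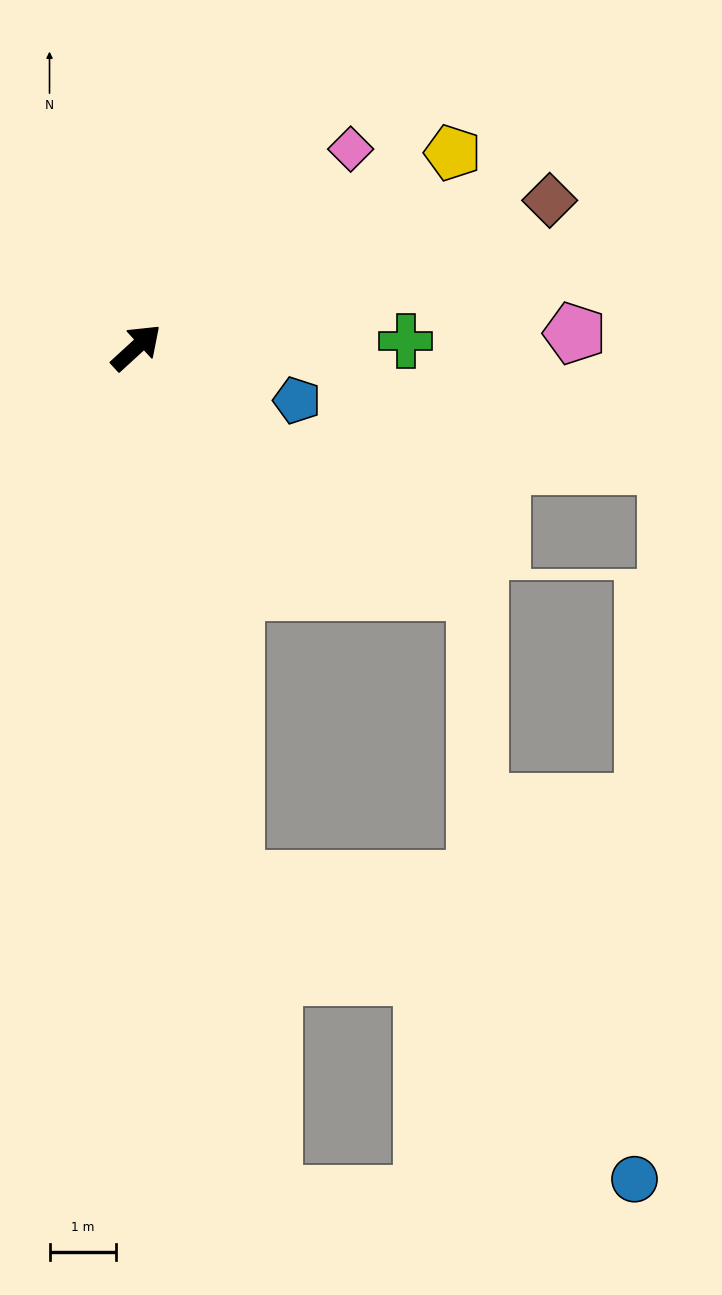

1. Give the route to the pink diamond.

forward 4.4 m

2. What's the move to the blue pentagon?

turn right 61°, forward 2.5 m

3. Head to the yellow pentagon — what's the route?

turn right 11°, forward 5.6 m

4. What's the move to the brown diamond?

turn right 23°, forward 6.6 m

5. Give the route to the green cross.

turn right 41°, forward 4.1 m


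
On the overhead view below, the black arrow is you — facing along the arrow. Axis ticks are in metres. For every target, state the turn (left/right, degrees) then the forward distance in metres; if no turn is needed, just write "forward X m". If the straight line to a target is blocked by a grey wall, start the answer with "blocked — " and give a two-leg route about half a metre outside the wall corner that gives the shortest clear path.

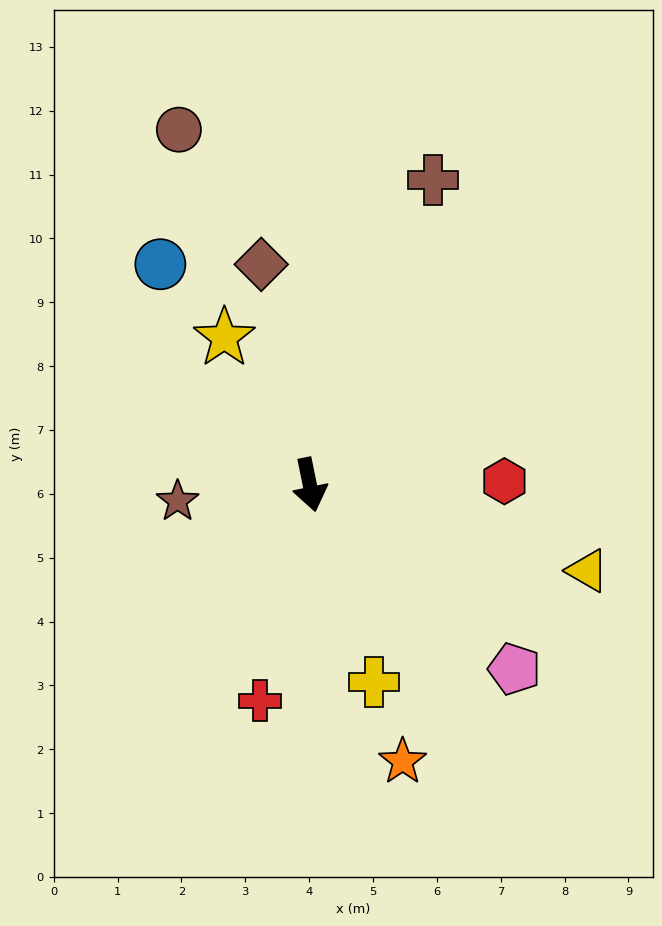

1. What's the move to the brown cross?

turn left 146°, forward 5.1 m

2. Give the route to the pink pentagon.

turn left 36°, forward 4.3 m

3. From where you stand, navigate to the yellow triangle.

turn left 61°, forward 4.6 m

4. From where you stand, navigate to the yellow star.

turn right 161°, forward 2.7 m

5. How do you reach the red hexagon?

turn left 79°, forward 3.0 m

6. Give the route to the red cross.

turn right 25°, forward 3.5 m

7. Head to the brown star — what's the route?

turn right 94°, forward 2.1 m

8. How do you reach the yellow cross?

turn left 7°, forward 3.3 m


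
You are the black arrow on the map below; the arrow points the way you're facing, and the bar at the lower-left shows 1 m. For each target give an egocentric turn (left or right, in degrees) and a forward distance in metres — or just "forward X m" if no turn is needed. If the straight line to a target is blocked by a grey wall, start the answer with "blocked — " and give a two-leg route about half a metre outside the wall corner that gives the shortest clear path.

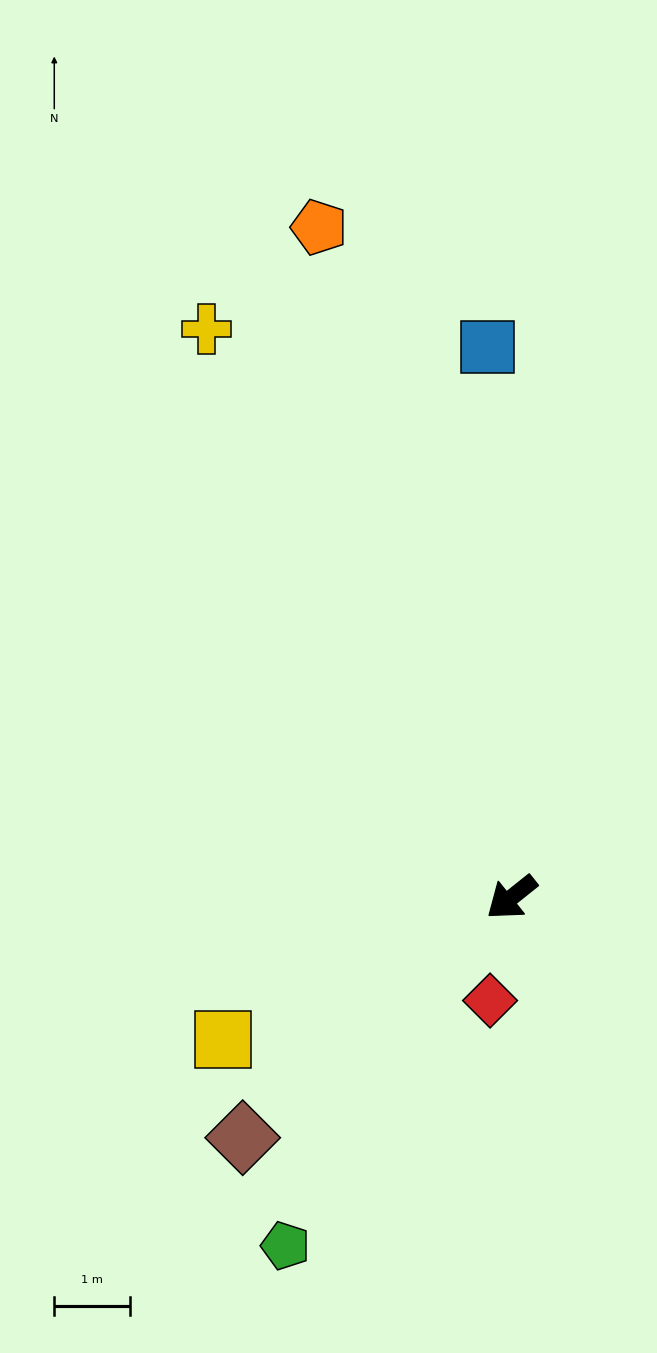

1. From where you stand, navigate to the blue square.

turn right 126°, forward 7.3 m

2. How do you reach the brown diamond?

turn left 3°, forward 4.8 m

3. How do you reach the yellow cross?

turn right 100°, forward 8.6 m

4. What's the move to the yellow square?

turn right 12°, forward 4.3 m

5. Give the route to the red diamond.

turn left 40°, forward 1.4 m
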